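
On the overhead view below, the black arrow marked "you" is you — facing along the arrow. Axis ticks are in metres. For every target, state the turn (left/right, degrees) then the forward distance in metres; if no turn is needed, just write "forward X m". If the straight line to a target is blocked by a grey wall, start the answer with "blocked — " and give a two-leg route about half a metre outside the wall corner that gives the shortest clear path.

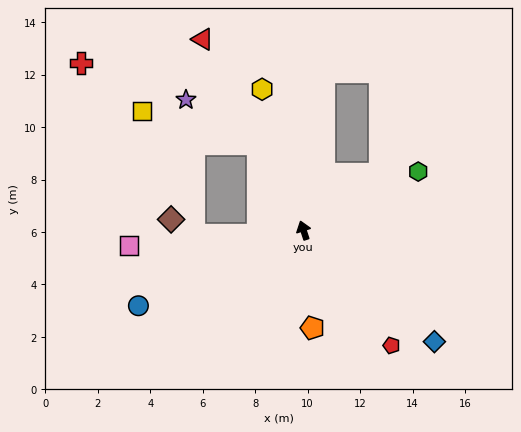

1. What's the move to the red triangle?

turn left 10°, forward 8.2 m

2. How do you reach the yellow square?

blocked — turn left 10°, forward 3.7 m, then turn left 46°, forward 4.6 m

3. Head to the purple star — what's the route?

blocked — turn left 10°, forward 3.7 m, then turn left 30°, forward 3.2 m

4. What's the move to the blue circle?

turn left 96°, forward 6.9 m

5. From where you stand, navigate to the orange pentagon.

turn left 167°, forward 3.7 m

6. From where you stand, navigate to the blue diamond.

turn right 149°, forward 6.6 m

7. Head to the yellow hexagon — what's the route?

forward 5.6 m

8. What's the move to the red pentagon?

turn right 161°, forward 5.5 m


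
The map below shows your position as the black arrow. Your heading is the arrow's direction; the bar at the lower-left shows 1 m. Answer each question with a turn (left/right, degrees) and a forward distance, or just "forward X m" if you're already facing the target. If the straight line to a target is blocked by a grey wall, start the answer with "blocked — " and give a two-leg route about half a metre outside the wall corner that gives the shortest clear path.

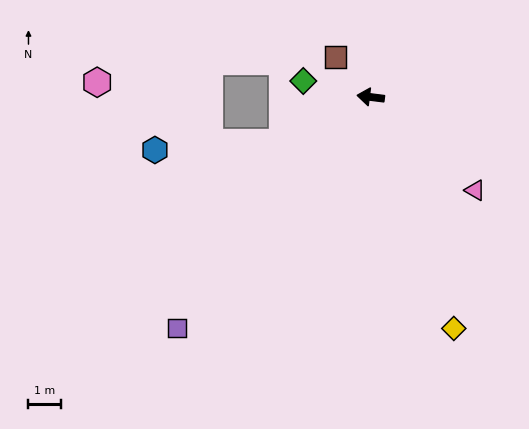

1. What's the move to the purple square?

turn left 57°, forward 9.2 m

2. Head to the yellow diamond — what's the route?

turn left 117°, forward 7.5 m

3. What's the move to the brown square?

turn right 42°, forward 1.6 m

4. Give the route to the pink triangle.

turn left 145°, forward 4.3 m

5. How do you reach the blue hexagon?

blocked — turn left 34°, forward 3.0 m, then turn right 23°, forward 3.9 m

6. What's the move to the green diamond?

turn right 6°, forward 2.1 m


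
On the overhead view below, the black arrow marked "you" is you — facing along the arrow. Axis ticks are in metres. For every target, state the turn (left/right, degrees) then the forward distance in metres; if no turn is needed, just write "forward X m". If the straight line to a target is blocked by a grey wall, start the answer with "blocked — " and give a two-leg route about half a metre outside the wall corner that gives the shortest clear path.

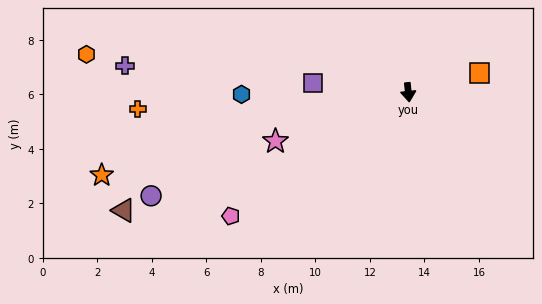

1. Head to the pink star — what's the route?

turn right 76°, forward 5.2 m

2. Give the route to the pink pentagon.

turn right 61°, forward 7.9 m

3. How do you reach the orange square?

turn left 99°, forward 2.7 m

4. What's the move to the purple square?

turn right 101°, forward 3.5 m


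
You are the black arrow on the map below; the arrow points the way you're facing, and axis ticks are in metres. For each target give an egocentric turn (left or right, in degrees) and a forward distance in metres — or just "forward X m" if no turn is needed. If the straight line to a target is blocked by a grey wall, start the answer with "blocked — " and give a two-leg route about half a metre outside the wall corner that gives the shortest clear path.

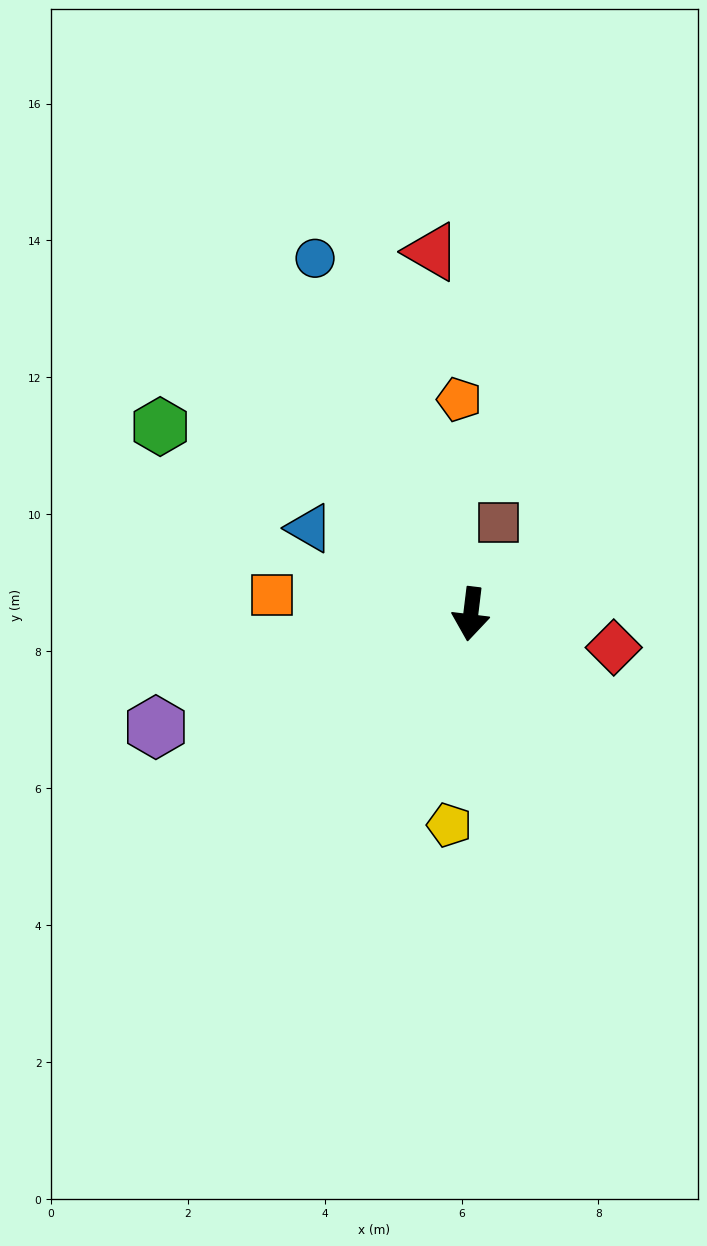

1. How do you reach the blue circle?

turn right 149°, forward 5.7 m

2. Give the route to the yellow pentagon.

forward 3.1 m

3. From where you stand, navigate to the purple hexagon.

turn right 63°, forward 4.9 m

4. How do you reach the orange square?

turn right 89°, forward 2.9 m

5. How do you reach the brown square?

turn left 170°, forward 1.4 m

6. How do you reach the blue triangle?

turn right 111°, forward 2.7 m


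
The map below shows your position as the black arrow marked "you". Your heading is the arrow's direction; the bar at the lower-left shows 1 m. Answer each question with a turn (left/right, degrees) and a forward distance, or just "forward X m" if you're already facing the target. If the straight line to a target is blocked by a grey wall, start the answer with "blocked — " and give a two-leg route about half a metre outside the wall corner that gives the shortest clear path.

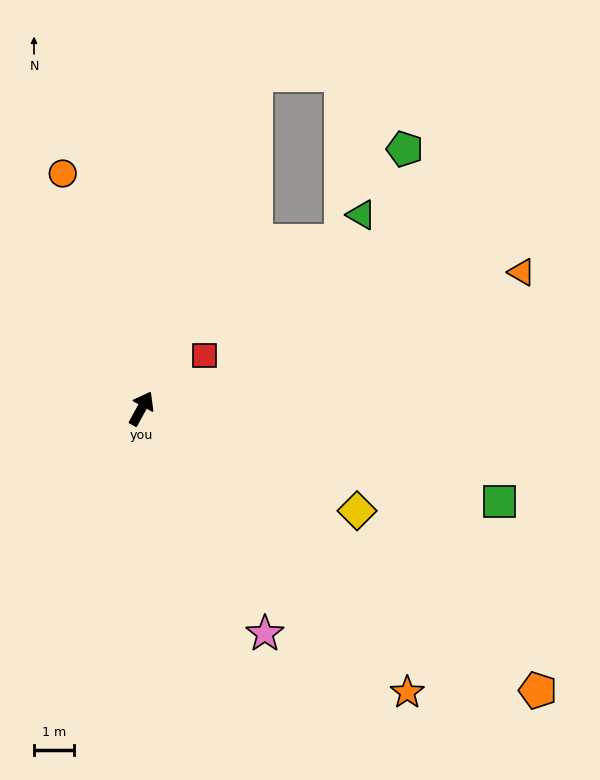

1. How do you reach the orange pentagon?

turn right 97°, forward 12.2 m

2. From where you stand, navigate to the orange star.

turn right 108°, forward 9.7 m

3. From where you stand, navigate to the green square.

turn right 76°, forward 9.3 m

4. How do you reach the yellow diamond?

turn right 87°, forward 6.0 m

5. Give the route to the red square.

turn right 21°, forward 2.1 m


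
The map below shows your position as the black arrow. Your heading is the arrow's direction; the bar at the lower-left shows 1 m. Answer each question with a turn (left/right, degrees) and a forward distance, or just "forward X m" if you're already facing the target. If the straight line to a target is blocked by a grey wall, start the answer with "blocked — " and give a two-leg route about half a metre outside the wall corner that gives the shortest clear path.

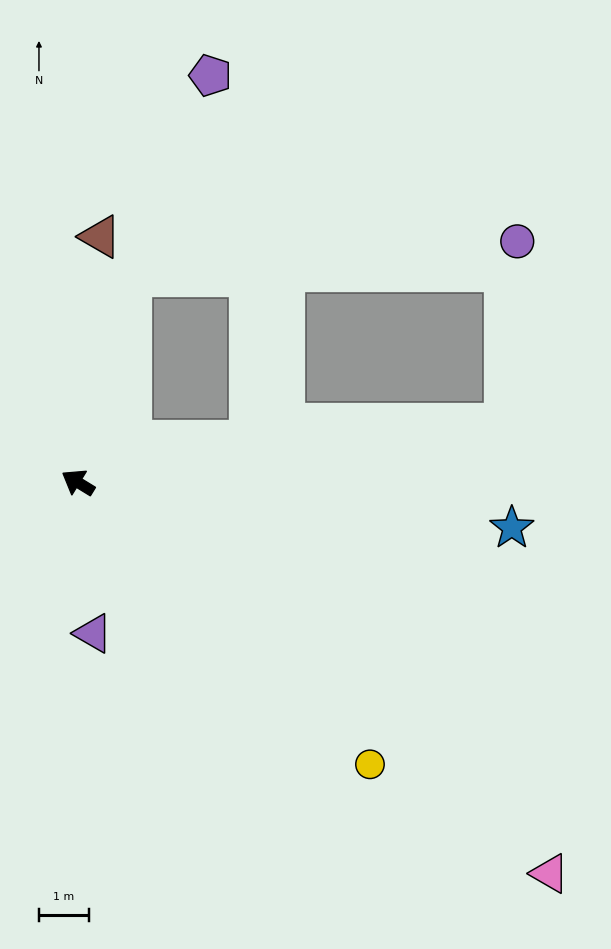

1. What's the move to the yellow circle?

turn left 168°, forward 8.1 m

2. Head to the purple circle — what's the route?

blocked — turn right 73°, forward 4.2 m, then turn right 70°, forward 7.7 m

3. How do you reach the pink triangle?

turn left 172°, forward 12.2 m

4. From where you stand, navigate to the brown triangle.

turn right 64°, forward 4.9 m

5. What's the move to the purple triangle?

turn left 127°, forward 3.0 m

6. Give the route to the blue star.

turn right 154°, forward 8.7 m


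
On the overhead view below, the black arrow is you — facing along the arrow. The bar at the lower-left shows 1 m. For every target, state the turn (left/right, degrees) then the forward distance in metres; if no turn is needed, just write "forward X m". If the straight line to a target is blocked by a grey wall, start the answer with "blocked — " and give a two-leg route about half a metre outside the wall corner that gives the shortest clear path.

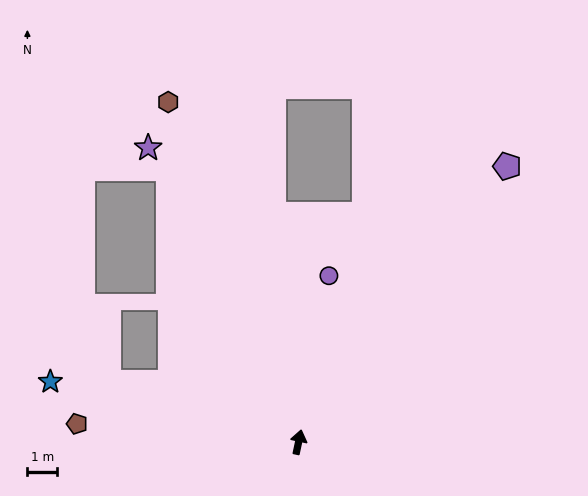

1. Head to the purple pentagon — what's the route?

turn right 25°, forward 11.7 m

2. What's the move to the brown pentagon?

turn left 97°, forward 7.5 m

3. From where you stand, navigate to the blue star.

turn left 88°, forward 8.6 m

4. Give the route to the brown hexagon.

turn left 33°, forward 12.3 m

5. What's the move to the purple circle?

forward 5.7 m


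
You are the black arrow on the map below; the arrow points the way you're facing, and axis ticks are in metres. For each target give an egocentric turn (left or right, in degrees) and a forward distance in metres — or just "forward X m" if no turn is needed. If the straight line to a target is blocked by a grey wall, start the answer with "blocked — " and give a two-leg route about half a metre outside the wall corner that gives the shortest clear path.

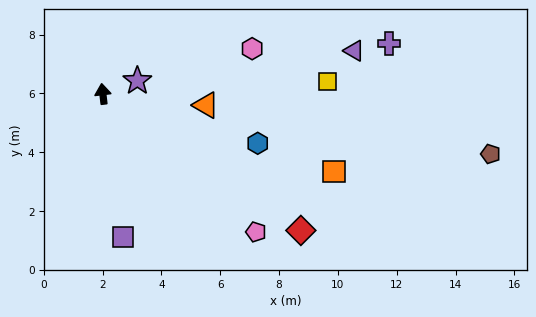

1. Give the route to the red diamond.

turn right 131°, forward 8.2 m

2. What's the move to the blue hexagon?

turn right 114°, forward 5.5 m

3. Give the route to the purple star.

turn right 76°, forward 1.3 m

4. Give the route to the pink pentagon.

turn right 139°, forward 7.0 m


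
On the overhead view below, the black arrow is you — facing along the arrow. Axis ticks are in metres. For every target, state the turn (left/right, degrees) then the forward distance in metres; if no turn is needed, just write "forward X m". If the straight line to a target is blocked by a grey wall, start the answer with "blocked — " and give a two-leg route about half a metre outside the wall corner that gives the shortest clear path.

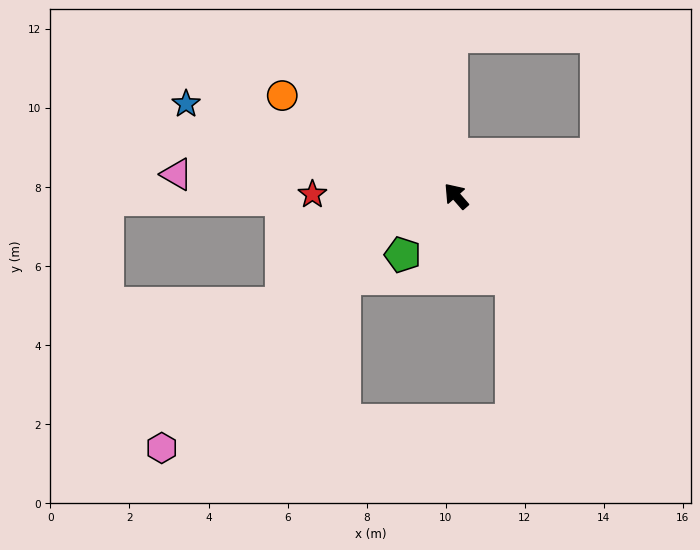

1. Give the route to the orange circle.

turn left 19°, forward 5.1 m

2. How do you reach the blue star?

turn left 30°, forward 7.2 m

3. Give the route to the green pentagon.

turn left 97°, forward 2.0 m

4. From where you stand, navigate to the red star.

turn left 48°, forward 3.6 m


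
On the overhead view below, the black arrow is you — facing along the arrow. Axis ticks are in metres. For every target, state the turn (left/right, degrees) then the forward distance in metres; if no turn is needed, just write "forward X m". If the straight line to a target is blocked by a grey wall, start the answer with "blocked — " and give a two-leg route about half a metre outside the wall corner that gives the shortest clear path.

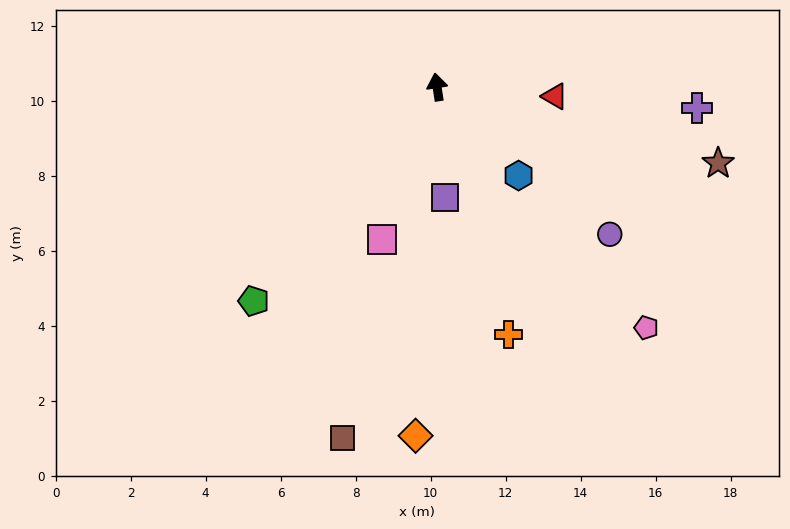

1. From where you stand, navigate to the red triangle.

turn right 103°, forward 3.1 m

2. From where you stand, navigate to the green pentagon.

turn left 131°, forward 7.5 m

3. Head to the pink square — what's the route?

turn left 151°, forward 4.3 m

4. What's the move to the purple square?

turn left 175°, forward 3.0 m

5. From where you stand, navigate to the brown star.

turn right 114°, forward 7.8 m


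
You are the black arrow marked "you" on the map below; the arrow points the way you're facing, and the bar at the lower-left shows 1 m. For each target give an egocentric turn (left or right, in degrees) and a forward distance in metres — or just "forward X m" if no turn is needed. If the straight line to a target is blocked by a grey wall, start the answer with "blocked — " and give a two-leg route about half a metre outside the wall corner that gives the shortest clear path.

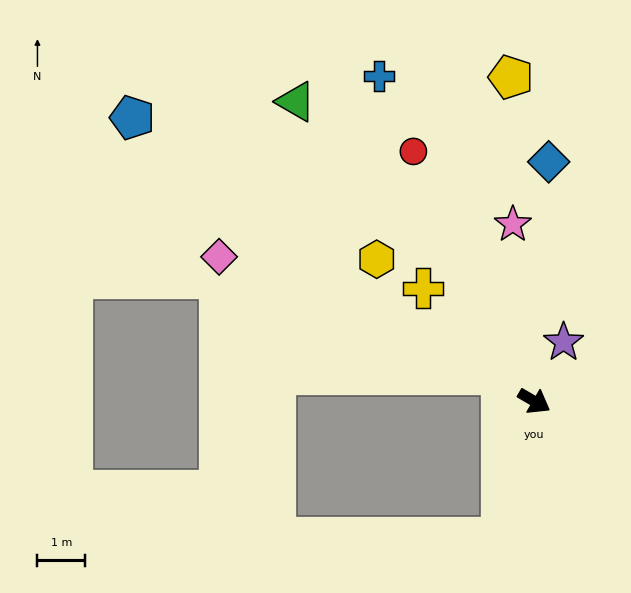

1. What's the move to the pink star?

turn left 127°, forward 3.8 m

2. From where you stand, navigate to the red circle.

turn left 146°, forward 5.8 m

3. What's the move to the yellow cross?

turn left 165°, forward 3.3 m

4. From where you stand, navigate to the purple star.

turn left 94°, forward 1.4 m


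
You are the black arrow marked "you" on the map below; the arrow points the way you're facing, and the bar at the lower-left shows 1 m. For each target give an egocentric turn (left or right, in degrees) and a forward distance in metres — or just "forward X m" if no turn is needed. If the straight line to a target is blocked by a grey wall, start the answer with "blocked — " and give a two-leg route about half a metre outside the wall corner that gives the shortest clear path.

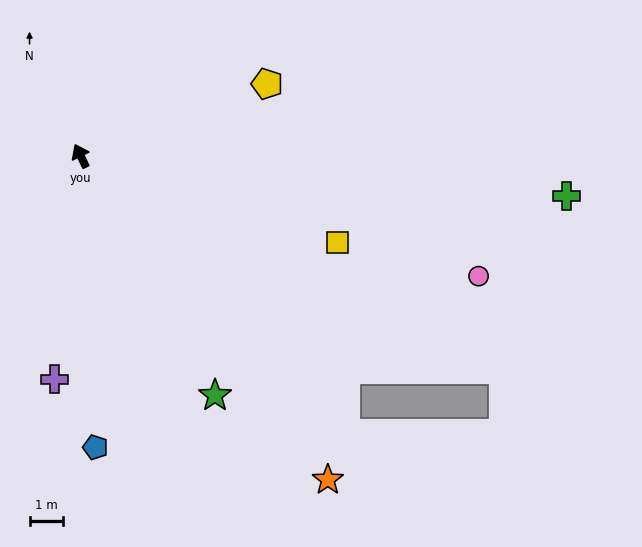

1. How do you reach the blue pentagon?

turn left 157°, forward 8.7 m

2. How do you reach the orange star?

turn right 169°, forward 12.1 m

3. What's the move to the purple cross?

turn left 147°, forward 6.7 m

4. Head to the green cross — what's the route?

turn right 121°, forward 14.5 m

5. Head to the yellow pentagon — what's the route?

turn right 95°, forward 6.0 m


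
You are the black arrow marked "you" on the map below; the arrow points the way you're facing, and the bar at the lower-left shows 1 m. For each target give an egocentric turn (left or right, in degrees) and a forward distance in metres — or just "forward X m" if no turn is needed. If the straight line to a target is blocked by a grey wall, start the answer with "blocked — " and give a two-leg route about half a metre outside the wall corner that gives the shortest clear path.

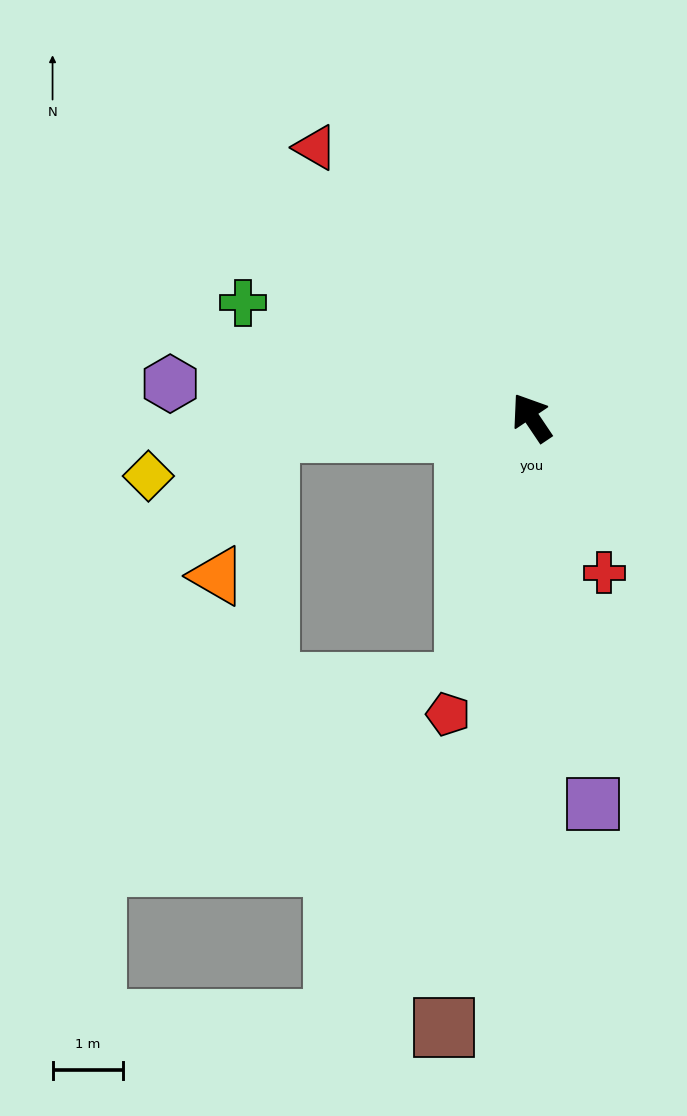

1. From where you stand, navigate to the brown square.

turn left 138°, forward 8.8 m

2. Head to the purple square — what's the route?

turn left 155°, forward 5.6 m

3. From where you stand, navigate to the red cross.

turn left 171°, forward 2.4 m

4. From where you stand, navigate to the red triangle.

turn left 5°, forward 4.9 m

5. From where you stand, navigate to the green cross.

turn left 34°, forward 4.4 m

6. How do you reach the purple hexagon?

turn left 51°, forward 5.2 m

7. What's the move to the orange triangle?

blocked — turn left 59°, forward 3.7 m, then turn left 67°, forward 2.2 m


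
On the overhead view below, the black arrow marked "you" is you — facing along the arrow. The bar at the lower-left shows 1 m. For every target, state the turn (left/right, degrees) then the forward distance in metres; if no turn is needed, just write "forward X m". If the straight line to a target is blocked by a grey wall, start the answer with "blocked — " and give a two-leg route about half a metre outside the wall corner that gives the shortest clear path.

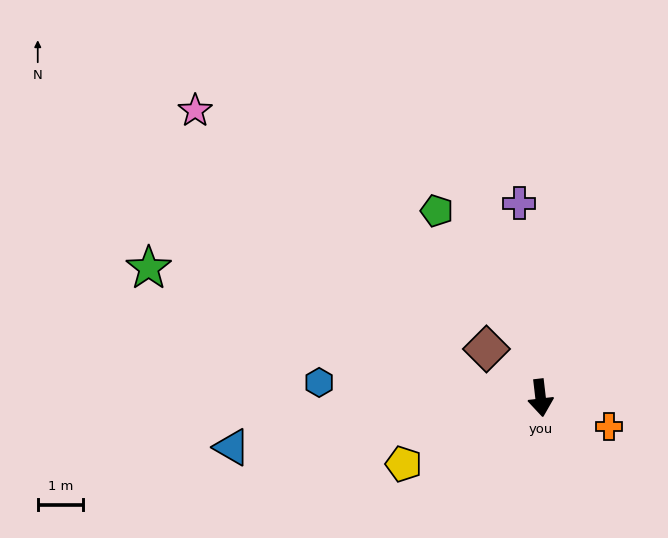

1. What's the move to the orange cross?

turn left 61°, forward 1.6 m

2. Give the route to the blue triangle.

turn right 88°, forward 6.9 m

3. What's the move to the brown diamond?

turn right 139°, forward 1.6 m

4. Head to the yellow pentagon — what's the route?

turn right 71°, forward 3.3 m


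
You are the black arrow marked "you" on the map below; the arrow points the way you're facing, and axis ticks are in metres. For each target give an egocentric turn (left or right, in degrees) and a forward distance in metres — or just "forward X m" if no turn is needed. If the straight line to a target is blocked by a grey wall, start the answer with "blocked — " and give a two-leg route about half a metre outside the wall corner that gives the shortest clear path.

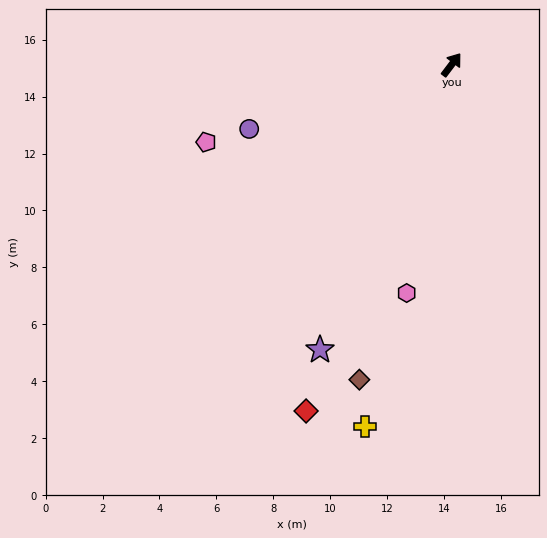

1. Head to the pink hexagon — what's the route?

turn right 154°, forward 8.2 m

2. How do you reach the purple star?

turn right 168°, forward 11.0 m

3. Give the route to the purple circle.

turn left 145°, forward 7.5 m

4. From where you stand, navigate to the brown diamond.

turn right 159°, forward 11.5 m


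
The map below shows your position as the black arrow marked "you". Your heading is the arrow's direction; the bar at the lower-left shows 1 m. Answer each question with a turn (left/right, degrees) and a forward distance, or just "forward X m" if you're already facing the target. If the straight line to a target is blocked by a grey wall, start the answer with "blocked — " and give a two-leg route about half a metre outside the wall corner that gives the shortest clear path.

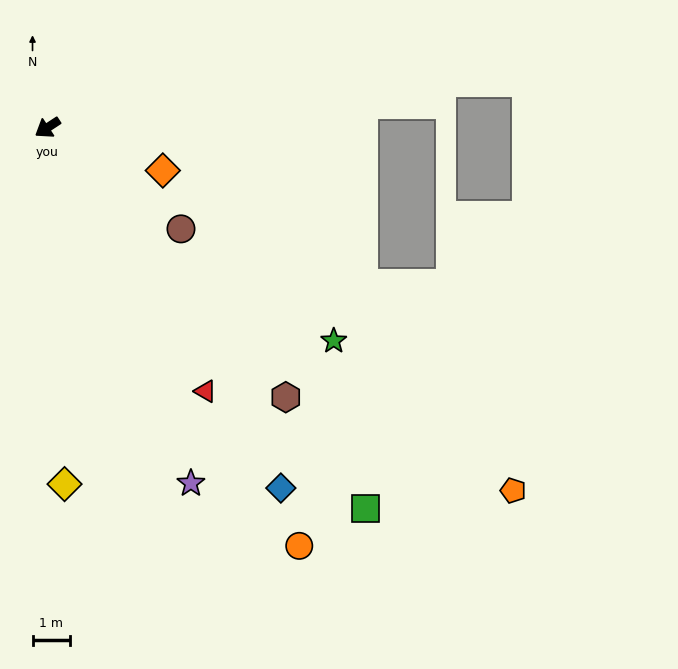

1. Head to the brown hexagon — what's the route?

turn left 98°, forward 9.6 m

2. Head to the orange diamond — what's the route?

turn left 126°, forward 3.3 m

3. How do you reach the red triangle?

turn left 88°, forward 8.2 m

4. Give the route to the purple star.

turn left 79°, forward 10.2 m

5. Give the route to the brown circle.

turn left 110°, forward 4.5 m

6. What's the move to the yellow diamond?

turn left 60°, forward 9.5 m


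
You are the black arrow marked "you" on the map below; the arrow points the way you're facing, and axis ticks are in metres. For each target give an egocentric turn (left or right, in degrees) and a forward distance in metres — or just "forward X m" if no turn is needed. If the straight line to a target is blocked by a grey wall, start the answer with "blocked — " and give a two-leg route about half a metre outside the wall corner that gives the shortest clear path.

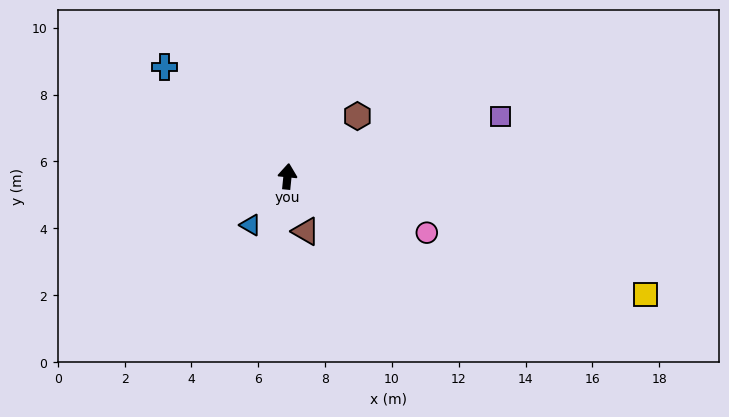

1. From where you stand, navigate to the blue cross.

turn left 54°, forward 4.9 m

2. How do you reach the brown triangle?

turn right 156°, forward 1.7 m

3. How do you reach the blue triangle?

turn left 149°, forward 1.8 m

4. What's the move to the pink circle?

turn right 106°, forward 4.5 m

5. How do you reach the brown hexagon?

turn right 43°, forward 2.8 m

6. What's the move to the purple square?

turn right 69°, forward 6.6 m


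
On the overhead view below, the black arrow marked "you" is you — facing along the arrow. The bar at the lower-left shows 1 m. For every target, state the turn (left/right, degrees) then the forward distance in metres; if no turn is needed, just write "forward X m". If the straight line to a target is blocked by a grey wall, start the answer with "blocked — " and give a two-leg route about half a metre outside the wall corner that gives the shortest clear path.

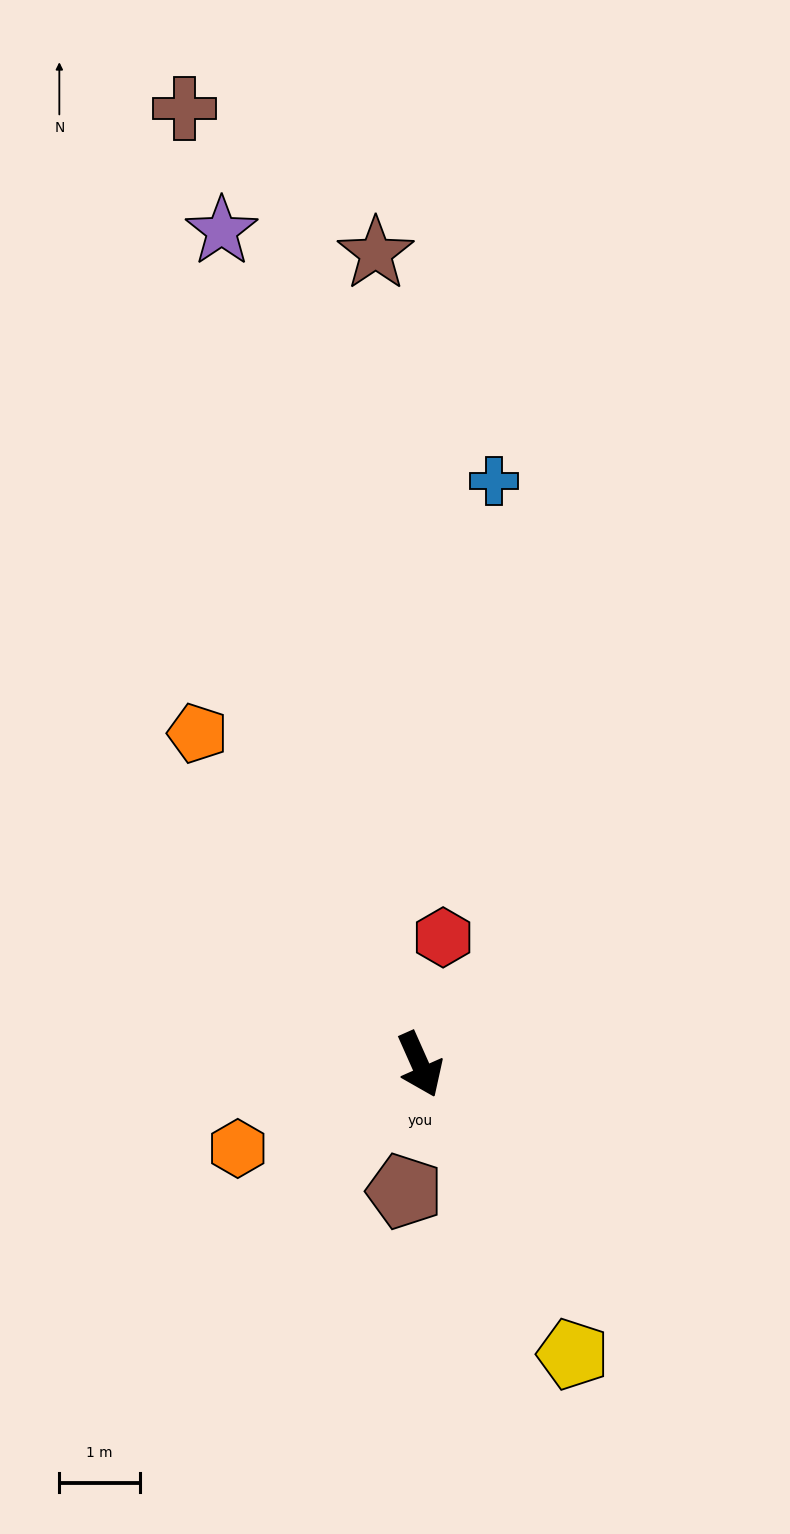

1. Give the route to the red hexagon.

turn left 146°, forward 1.6 m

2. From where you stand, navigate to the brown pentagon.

turn right 31°, forward 1.6 m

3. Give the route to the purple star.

turn left 169°, forward 10.6 m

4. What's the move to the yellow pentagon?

turn left 4°, forward 4.1 m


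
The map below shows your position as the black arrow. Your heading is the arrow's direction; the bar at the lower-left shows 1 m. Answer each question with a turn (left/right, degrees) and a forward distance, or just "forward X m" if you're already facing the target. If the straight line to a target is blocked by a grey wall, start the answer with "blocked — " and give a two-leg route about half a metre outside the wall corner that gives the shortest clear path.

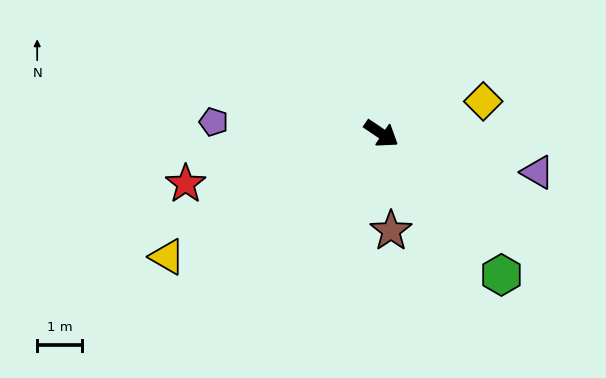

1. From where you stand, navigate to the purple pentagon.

turn right 150°, forward 3.8 m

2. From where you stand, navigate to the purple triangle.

turn left 20°, forward 3.6 m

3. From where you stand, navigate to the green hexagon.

turn right 16°, forward 4.2 m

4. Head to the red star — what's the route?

turn right 132°, forward 4.6 m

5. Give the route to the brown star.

turn right 50°, forward 2.2 m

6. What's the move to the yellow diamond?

turn left 51°, forward 2.4 m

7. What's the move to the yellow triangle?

turn right 116°, forward 5.6 m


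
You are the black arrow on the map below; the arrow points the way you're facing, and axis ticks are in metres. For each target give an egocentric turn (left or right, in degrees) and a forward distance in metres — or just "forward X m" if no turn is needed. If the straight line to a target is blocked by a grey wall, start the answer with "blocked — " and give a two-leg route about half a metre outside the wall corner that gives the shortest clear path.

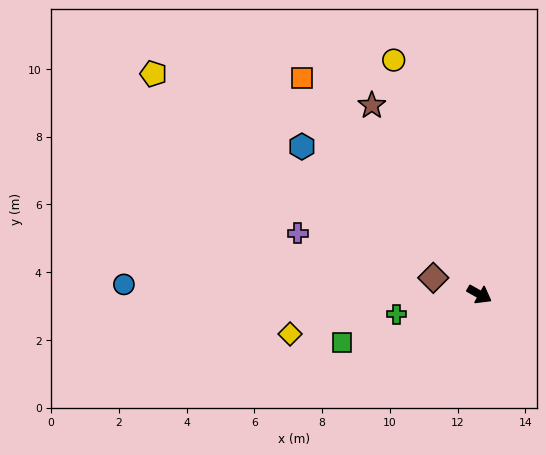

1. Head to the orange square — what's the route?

turn left 159°, forward 8.3 m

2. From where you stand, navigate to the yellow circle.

turn left 139°, forward 7.4 m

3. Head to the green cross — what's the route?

turn right 137°, forward 2.5 m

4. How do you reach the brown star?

turn left 149°, forward 6.4 m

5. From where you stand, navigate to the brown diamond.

turn right 170°, forward 1.4 m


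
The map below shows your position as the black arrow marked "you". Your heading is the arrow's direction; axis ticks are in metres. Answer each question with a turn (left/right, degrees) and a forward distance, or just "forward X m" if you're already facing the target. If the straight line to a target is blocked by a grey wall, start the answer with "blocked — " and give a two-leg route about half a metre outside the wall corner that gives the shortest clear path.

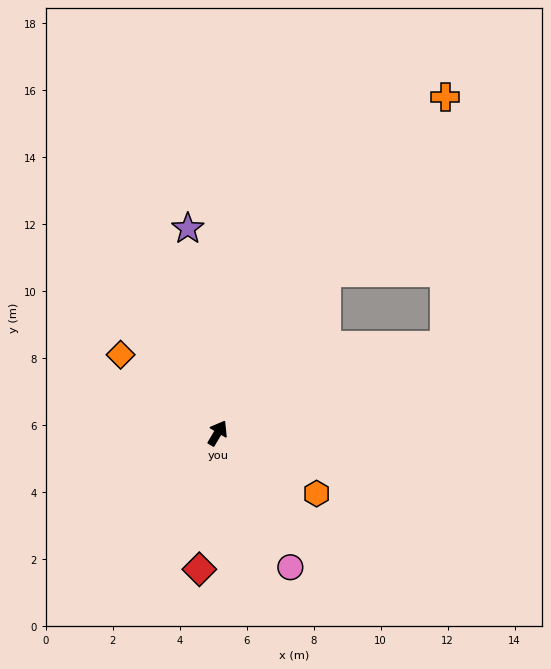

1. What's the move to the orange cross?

turn right 3°, forward 12.1 m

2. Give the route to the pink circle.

turn right 121°, forward 4.6 m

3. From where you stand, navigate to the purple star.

turn left 39°, forward 6.2 m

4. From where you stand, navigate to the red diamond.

turn right 157°, forward 4.1 m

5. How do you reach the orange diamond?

turn left 82°, forward 3.7 m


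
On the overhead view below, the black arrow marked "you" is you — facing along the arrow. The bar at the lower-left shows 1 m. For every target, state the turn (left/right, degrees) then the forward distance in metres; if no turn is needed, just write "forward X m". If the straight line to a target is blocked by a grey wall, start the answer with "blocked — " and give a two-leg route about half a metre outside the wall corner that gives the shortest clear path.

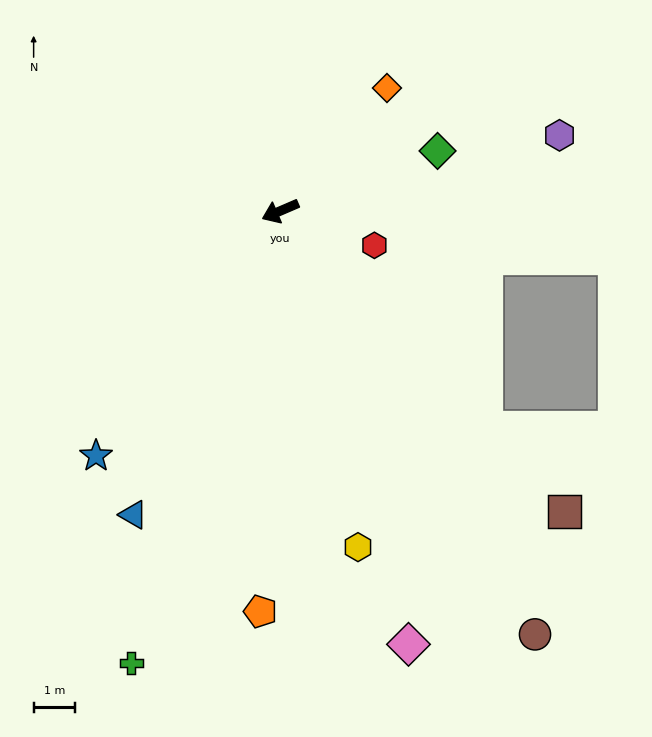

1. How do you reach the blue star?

turn left 30°, forward 7.4 m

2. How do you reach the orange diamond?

turn right 154°, forward 4.0 m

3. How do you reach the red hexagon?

turn left 137°, forward 2.4 m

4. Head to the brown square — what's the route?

turn left 110°, forward 10.0 m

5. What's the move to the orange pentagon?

turn left 64°, forward 9.7 m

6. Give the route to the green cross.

turn left 48°, forward 11.6 m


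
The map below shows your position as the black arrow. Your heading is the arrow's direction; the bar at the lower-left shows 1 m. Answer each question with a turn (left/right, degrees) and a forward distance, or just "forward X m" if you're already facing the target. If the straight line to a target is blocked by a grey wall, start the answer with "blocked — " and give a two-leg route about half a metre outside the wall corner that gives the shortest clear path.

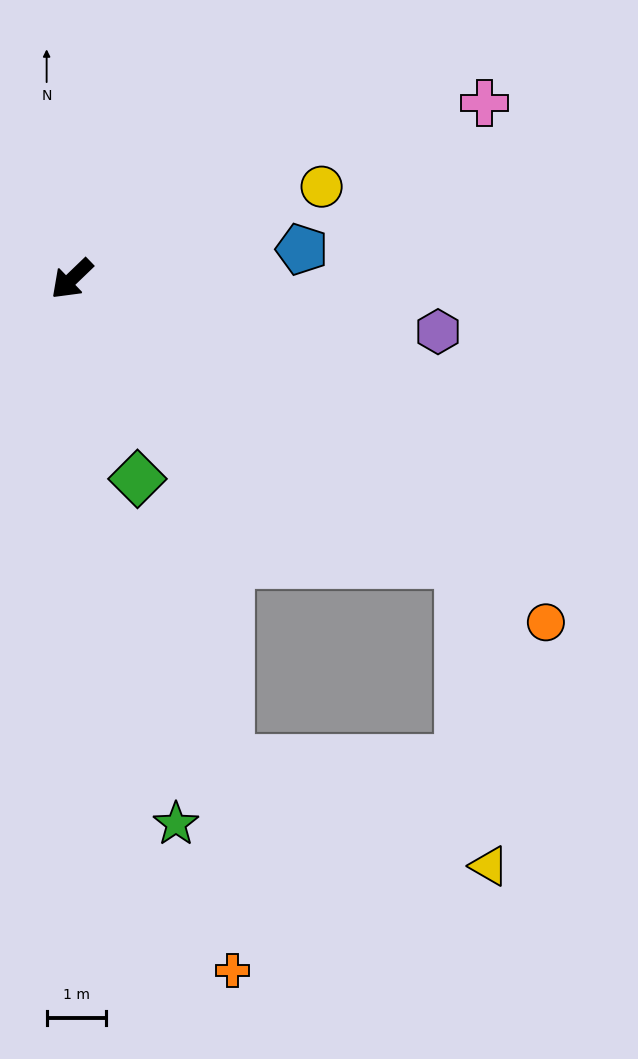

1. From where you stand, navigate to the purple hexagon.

turn left 128°, forward 6.3 m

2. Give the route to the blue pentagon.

turn left 143°, forward 3.9 m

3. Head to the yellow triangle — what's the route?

blocked — turn left 100°, forward 8.1 m, then turn right 48°, forward 5.1 m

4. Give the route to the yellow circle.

turn left 156°, forward 4.5 m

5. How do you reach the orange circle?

turn left 100°, forward 9.9 m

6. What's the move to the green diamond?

turn left 64°, forward 3.6 m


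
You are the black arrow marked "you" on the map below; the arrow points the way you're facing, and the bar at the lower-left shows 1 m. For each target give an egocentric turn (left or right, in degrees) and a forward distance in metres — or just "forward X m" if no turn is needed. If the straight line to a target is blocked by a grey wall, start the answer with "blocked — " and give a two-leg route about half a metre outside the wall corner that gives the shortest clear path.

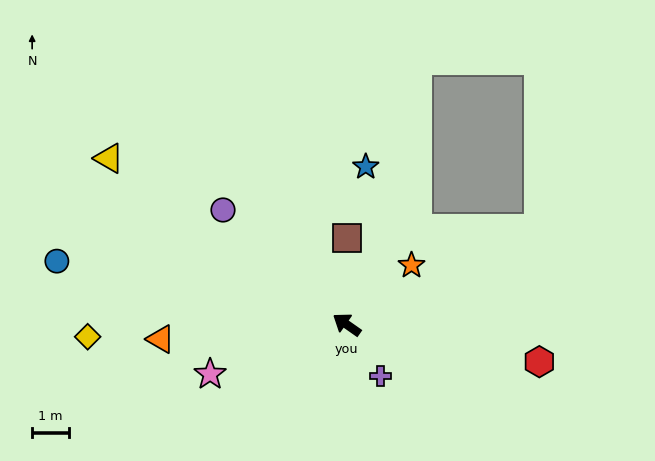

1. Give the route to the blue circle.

turn left 23°, forward 8.1 m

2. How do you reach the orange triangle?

turn left 40°, forward 5.1 m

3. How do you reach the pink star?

turn left 55°, forward 4.0 m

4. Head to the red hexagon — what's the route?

turn right 156°, forward 5.4 m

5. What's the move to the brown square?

turn right 55°, forward 2.4 m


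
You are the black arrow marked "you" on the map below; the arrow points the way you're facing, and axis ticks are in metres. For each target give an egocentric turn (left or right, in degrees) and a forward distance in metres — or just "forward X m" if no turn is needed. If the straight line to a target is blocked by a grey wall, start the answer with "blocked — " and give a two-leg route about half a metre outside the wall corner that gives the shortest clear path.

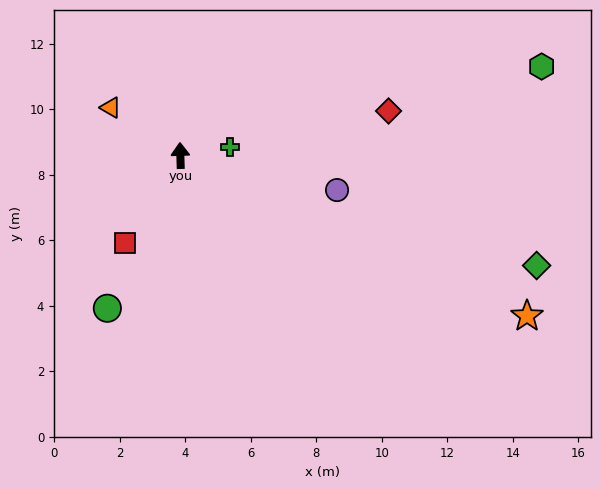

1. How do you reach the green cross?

turn right 82°, forward 1.5 m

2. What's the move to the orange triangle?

turn left 54°, forward 2.6 m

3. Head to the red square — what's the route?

turn left 146°, forward 3.2 m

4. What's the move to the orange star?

turn right 117°, forward 11.7 m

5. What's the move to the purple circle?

turn right 104°, forward 4.9 m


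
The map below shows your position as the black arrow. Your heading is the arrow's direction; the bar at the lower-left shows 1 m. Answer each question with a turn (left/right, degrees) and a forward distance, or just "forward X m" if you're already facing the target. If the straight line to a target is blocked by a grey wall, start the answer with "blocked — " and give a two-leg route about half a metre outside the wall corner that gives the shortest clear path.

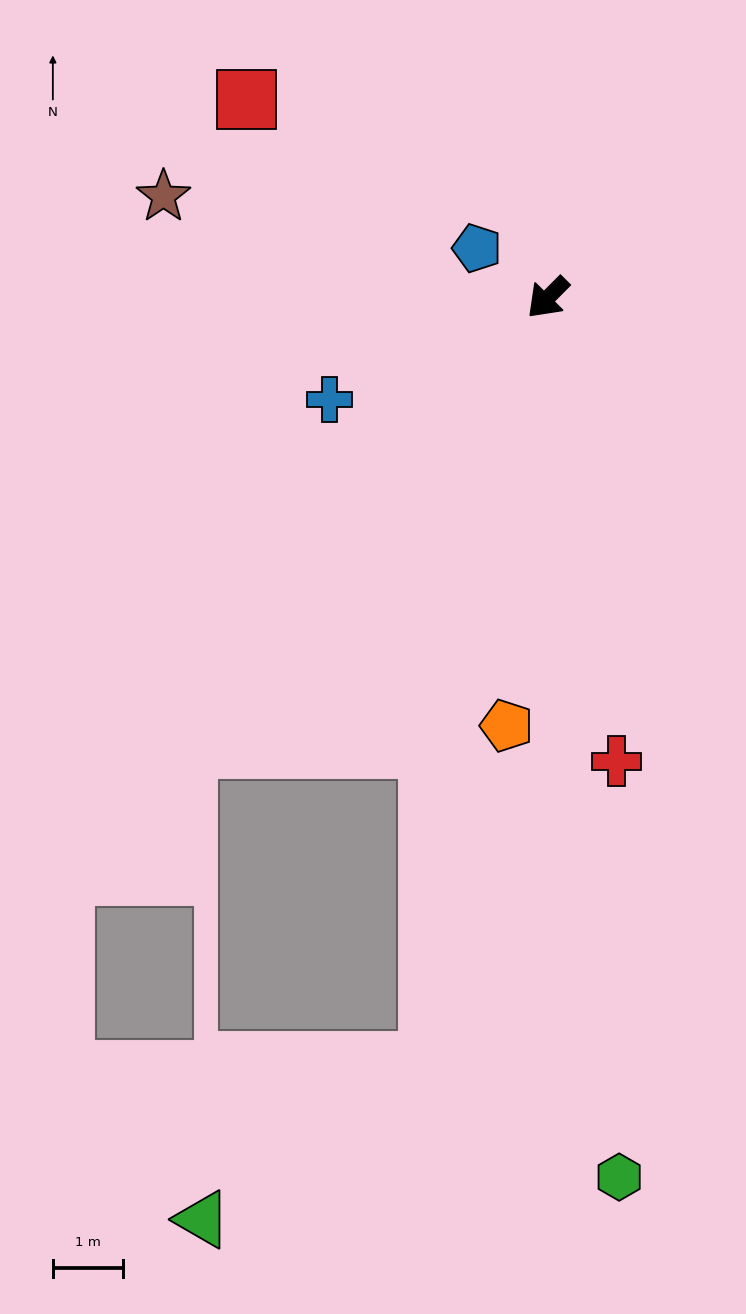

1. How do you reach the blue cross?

turn right 20°, forward 3.4 m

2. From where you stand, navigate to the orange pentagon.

turn left 39°, forward 6.1 m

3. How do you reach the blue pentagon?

turn right 80°, forward 1.2 m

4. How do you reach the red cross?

turn left 53°, forward 6.7 m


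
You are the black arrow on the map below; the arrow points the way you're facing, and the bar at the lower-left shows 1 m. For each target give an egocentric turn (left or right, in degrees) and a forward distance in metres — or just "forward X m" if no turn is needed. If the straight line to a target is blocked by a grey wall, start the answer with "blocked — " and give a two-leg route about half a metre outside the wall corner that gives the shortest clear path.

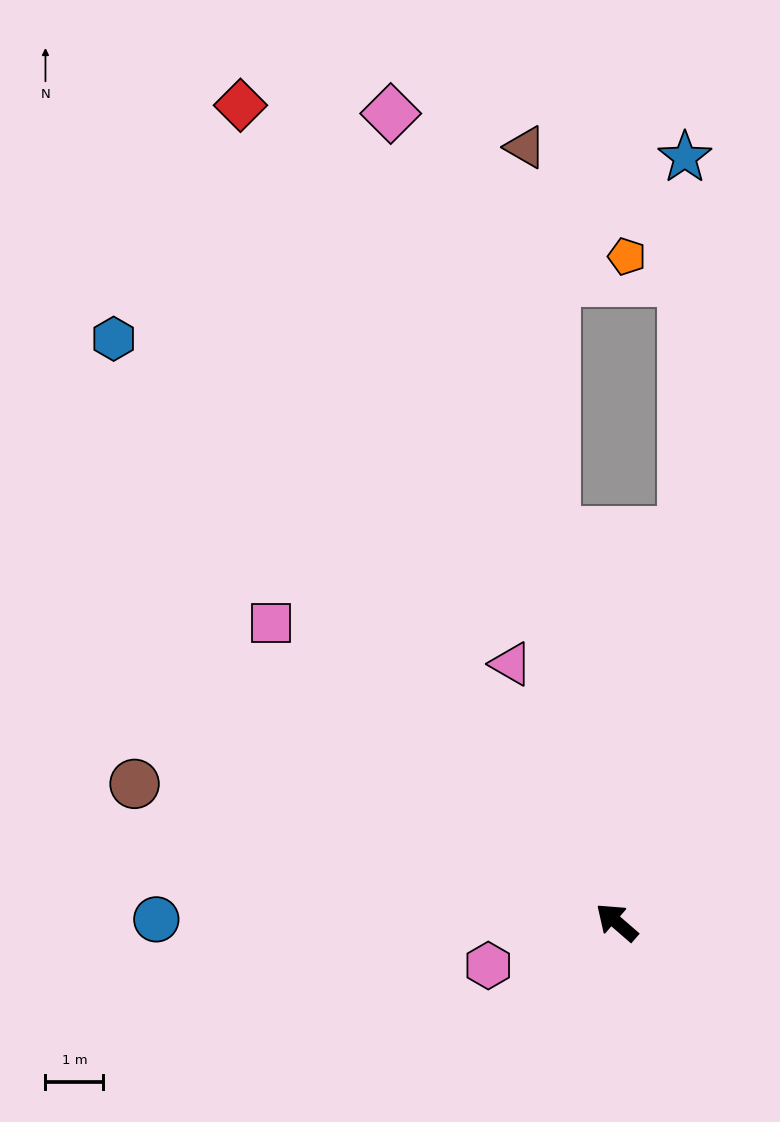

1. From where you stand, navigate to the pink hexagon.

turn left 60°, forward 2.3 m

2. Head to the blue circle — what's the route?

turn left 41°, forward 7.9 m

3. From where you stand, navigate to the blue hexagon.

turn right 8°, forward 13.3 m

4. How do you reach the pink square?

forward 7.9 m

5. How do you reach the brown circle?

turn left 25°, forward 8.6 m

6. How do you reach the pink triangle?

turn right 27°, forward 4.8 m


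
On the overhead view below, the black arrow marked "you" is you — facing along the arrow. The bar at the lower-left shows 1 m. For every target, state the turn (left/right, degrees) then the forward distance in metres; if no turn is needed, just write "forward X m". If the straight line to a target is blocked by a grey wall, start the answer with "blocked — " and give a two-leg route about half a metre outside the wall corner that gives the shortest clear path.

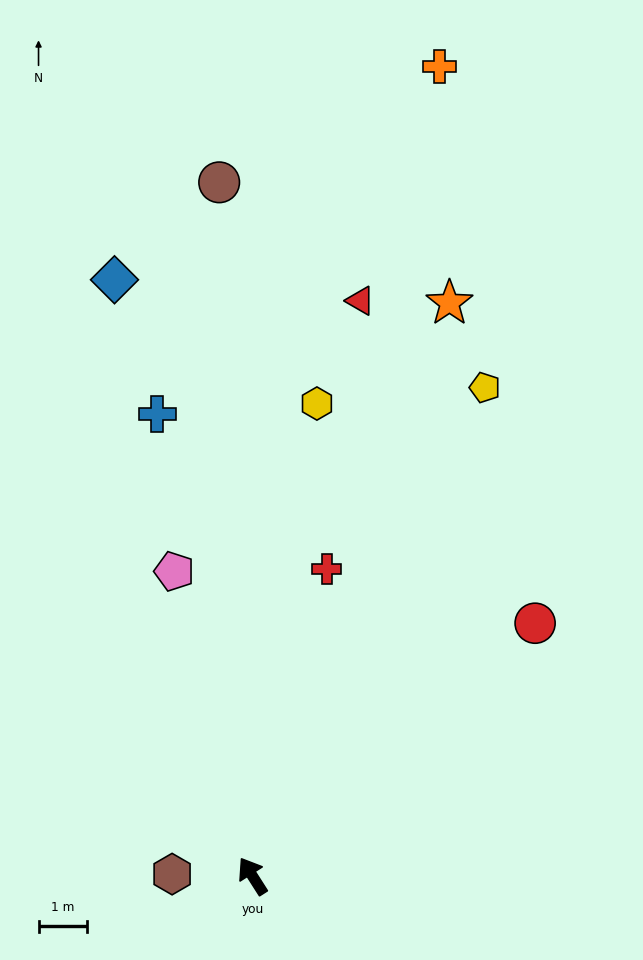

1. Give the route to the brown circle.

turn right 30°, forward 14.5 m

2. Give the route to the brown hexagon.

turn left 56°, forward 1.7 m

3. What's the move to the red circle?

turn right 81°, forward 7.9 m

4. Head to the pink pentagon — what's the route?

turn right 18°, forward 6.6 m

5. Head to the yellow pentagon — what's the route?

turn right 58°, forward 11.3 m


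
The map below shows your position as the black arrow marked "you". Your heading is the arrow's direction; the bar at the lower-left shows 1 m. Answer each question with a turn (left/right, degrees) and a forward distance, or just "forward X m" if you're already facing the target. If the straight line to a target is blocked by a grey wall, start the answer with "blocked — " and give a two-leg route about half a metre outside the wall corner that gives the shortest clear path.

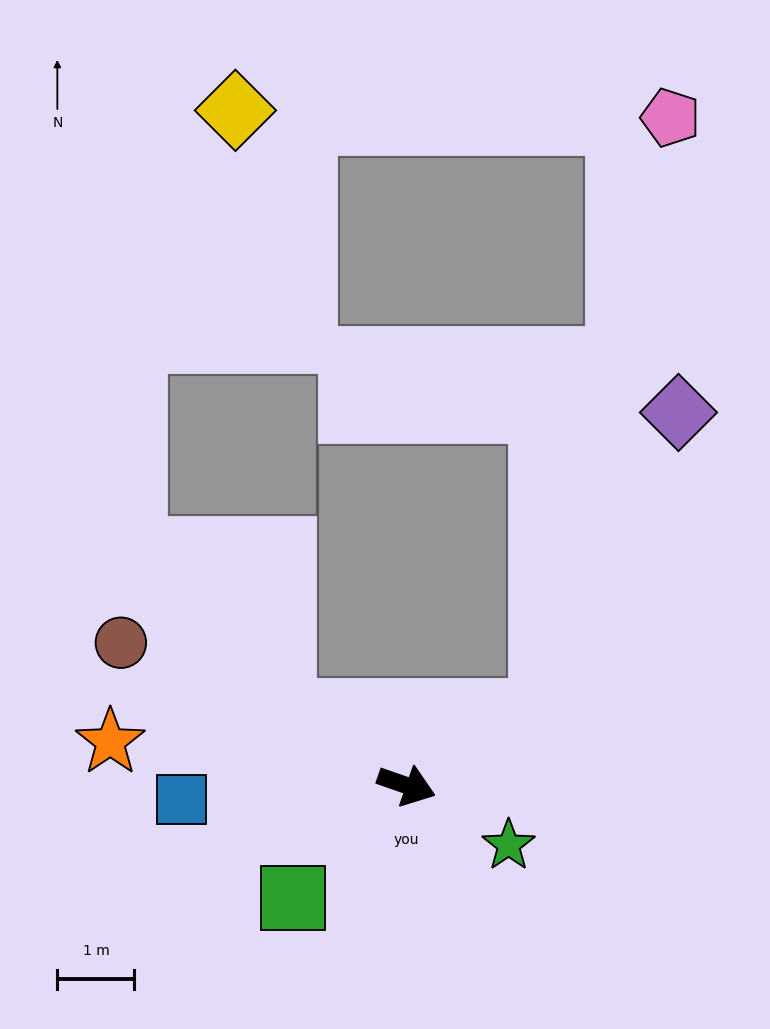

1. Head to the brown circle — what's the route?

turn left 173°, forward 4.1 m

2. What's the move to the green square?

turn right 116°, forward 2.1 m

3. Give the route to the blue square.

turn right 157°, forward 2.9 m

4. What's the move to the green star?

turn right 11°, forward 1.5 m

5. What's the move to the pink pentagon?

blocked — turn left 48°, forward 2.0 m, then turn left 49°, forward 7.9 m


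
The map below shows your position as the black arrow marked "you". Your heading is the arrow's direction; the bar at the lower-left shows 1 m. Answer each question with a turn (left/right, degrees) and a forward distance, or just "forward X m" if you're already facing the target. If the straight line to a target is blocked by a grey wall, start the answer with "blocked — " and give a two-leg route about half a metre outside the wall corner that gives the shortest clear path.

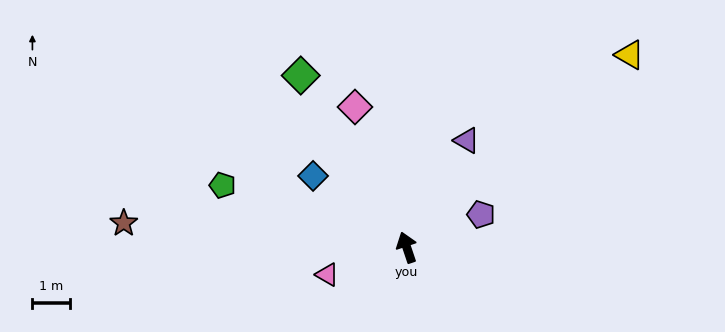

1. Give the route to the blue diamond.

turn left 34°, forward 3.2 m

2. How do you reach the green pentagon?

turn left 53°, forward 5.2 m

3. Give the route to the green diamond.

turn left 13°, forward 5.4 m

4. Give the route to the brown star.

turn left 67°, forward 7.6 m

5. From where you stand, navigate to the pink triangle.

turn left 90°, forward 2.3 m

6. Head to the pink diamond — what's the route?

forward 4.0 m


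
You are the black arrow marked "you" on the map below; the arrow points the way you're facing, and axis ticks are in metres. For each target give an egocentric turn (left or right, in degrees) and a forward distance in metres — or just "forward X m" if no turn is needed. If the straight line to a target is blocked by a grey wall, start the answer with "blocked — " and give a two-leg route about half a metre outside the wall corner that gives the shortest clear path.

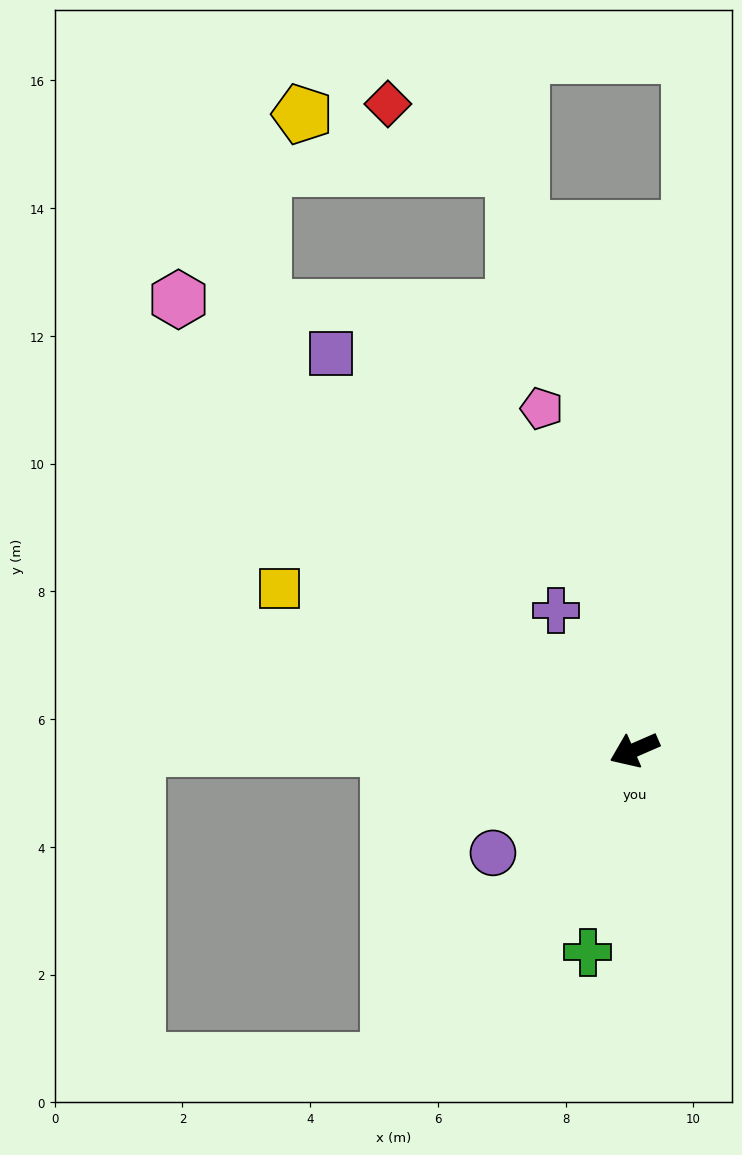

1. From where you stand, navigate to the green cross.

turn left 53°, forward 3.2 m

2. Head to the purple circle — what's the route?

turn left 12°, forward 2.7 m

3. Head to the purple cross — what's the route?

turn right 84°, forward 2.5 m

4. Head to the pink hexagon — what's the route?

turn right 68°, forward 10.0 m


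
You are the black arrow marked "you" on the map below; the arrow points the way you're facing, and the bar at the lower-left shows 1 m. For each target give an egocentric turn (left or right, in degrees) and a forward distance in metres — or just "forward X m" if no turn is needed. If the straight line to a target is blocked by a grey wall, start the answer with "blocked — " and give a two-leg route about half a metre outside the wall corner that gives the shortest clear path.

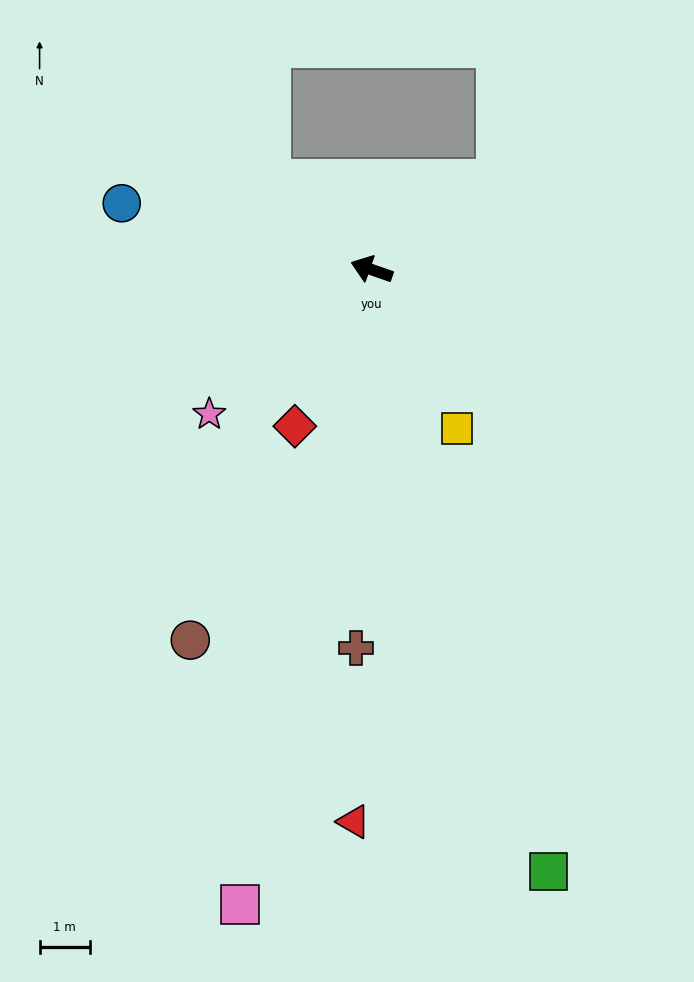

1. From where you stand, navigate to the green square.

turn left 126°, forward 12.5 m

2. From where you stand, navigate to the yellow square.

turn left 138°, forward 3.6 m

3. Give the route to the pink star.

turn left 61°, forward 4.3 m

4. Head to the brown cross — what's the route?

turn left 107°, forward 7.5 m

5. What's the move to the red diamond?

turn left 83°, forward 3.5 m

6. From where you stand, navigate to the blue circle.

turn left 4°, forward 5.1 m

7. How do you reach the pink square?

turn left 98°, forward 12.9 m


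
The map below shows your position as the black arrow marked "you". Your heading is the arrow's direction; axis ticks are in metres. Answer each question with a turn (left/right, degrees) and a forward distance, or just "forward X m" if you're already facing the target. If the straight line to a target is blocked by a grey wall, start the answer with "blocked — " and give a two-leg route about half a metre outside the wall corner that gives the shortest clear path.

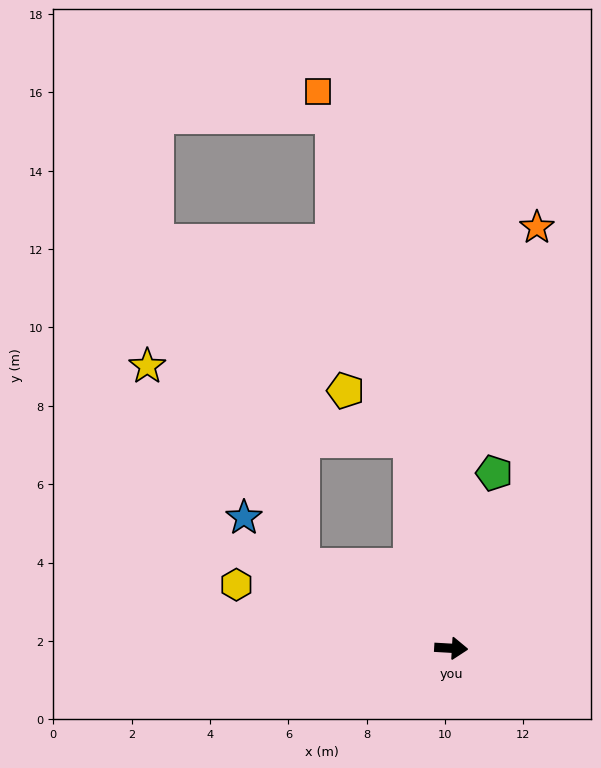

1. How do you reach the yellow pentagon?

blocked — turn left 105°, forward 5.4 m, then turn left 40°, forward 2.1 m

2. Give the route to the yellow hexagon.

turn left 167°, forward 5.7 m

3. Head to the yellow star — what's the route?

blocked — turn left 105°, forward 5.4 m, then turn left 62°, forward 7.0 m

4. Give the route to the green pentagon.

turn left 79°, forward 4.6 m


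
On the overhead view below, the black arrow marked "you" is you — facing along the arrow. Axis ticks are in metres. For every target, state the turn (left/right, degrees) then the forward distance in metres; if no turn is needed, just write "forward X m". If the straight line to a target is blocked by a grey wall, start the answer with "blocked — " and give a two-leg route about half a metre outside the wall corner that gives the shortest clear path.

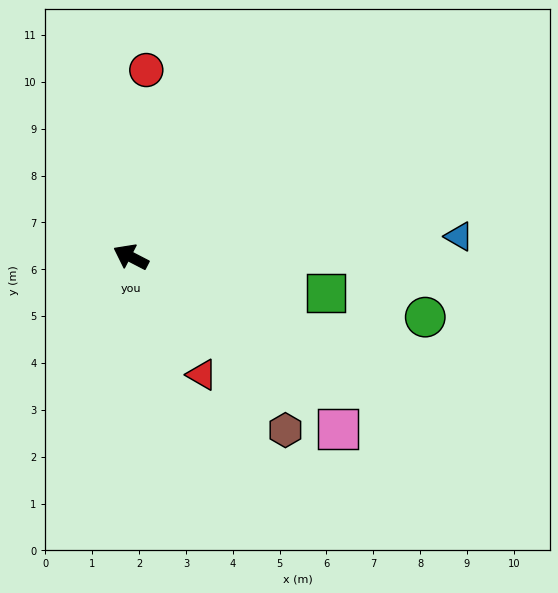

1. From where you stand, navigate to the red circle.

turn right 67°, forward 4.0 m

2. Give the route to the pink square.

turn left 168°, forward 5.7 m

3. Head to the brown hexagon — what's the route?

turn left 159°, forward 5.0 m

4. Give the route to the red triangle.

turn left 148°, forward 2.9 m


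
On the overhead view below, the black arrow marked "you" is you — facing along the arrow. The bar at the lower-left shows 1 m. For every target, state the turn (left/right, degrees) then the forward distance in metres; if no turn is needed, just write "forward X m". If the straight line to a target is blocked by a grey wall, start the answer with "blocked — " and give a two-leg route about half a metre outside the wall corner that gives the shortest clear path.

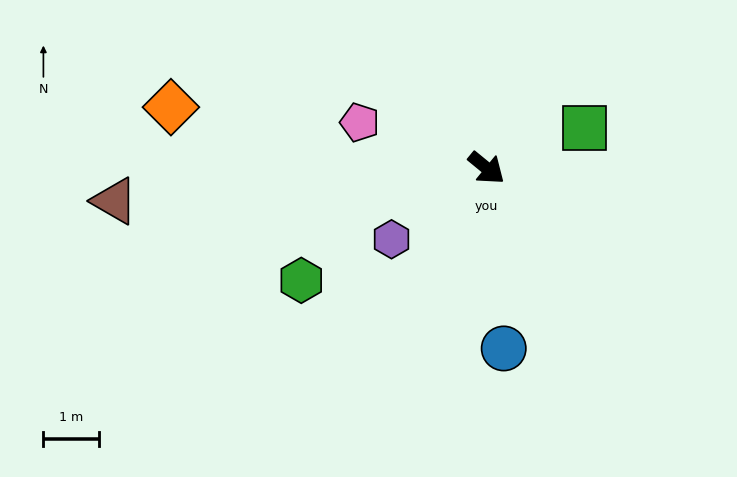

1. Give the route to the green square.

turn left 62°, forward 1.9 m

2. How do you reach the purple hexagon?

turn right 104°, forward 2.1 m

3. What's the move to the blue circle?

turn right 45°, forward 3.3 m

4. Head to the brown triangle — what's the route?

turn right 136°, forward 6.7 m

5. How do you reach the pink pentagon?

turn right 160°, forward 2.4 m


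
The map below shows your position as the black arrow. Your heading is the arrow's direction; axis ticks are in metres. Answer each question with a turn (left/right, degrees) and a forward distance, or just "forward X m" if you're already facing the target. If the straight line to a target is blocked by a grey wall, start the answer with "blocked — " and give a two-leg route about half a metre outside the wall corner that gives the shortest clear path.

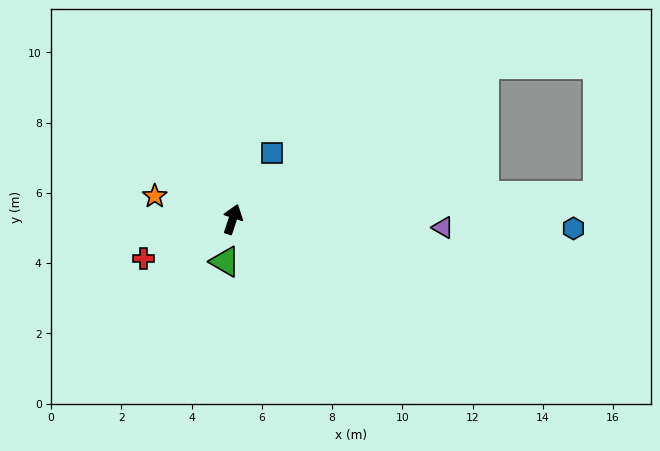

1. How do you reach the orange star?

turn left 92°, forward 2.3 m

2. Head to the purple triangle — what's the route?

turn right 74°, forward 6.0 m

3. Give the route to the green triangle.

turn right 172°, forward 1.2 m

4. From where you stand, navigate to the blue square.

turn right 12°, forward 2.2 m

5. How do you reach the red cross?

turn left 132°, forward 2.8 m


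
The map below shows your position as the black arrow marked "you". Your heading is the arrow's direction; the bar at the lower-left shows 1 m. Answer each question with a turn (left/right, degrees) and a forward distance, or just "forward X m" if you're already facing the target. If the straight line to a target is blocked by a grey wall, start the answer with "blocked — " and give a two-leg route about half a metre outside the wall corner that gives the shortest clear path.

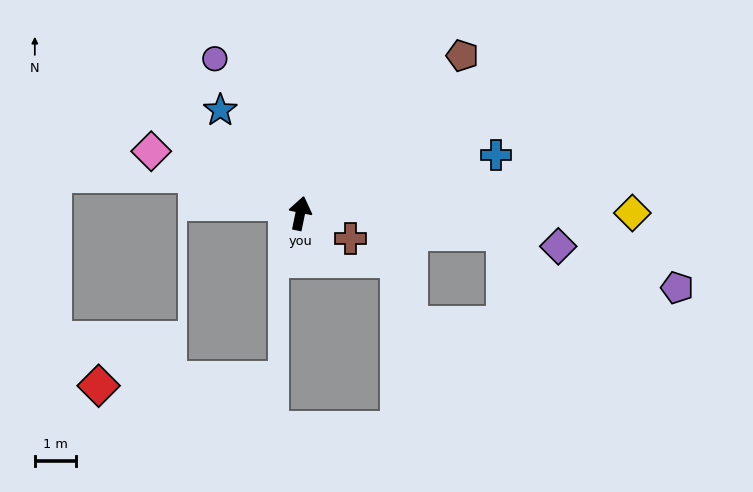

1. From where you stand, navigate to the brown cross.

turn right 105°, forward 1.4 m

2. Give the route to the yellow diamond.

turn right 78°, forward 8.1 m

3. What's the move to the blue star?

turn left 49°, forward 3.2 m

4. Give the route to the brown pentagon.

turn right 34°, forward 5.5 m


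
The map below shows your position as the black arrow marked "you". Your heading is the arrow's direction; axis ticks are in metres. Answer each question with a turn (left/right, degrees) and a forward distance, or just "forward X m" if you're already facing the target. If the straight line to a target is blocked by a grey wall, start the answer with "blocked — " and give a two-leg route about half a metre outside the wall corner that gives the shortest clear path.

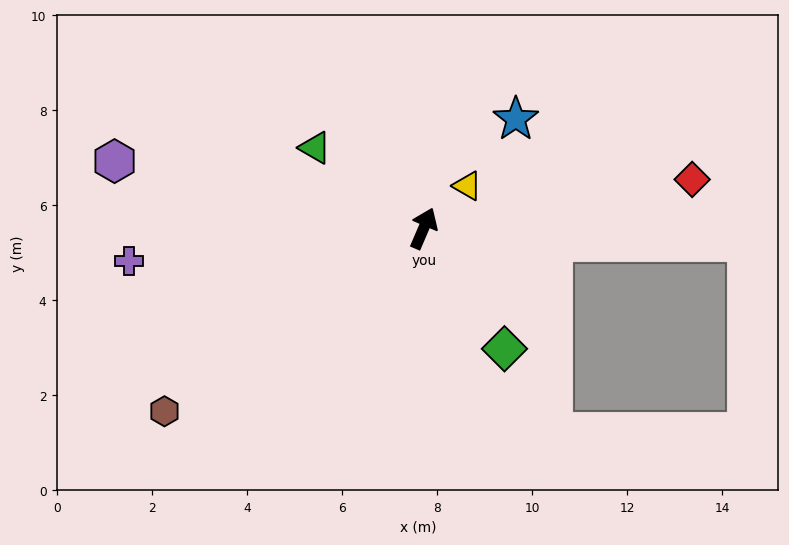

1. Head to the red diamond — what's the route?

turn right 56°, forward 5.7 m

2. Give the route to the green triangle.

turn left 77°, forward 2.8 m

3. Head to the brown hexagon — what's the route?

turn left 148°, forward 6.7 m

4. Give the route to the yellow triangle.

turn right 23°, forward 1.3 m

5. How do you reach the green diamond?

turn right 123°, forward 3.1 m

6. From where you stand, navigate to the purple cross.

turn left 120°, forward 6.2 m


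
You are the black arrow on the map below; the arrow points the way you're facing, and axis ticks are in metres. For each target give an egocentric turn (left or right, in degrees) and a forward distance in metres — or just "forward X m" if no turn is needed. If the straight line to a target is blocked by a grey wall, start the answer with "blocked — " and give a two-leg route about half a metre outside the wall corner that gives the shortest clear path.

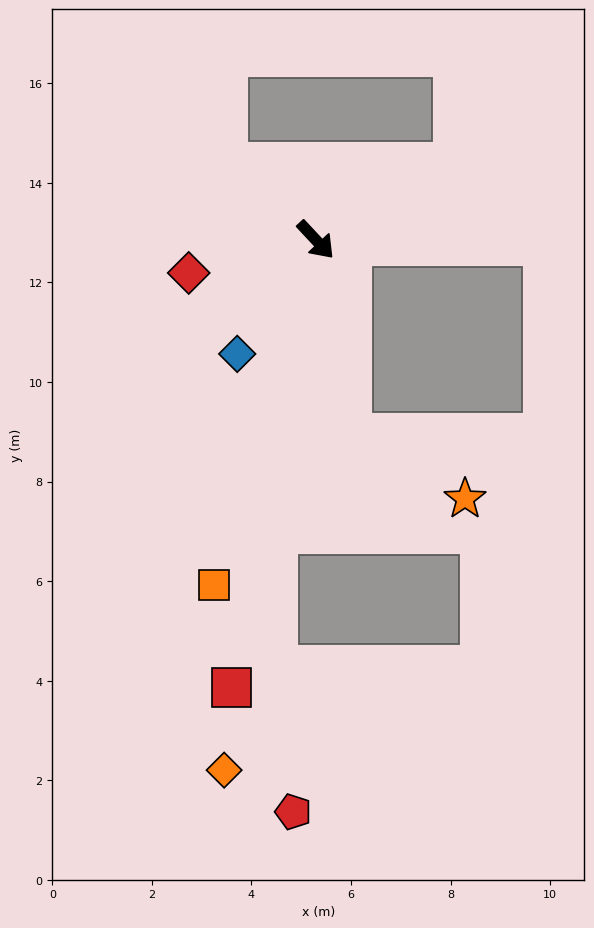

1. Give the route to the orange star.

blocked — turn right 33°, forward 4.0 m, then turn left 51°, forward 2.6 m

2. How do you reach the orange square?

turn right 59°, forward 7.2 m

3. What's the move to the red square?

turn right 54°, forward 9.1 m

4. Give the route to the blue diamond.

turn right 78°, forward 2.8 m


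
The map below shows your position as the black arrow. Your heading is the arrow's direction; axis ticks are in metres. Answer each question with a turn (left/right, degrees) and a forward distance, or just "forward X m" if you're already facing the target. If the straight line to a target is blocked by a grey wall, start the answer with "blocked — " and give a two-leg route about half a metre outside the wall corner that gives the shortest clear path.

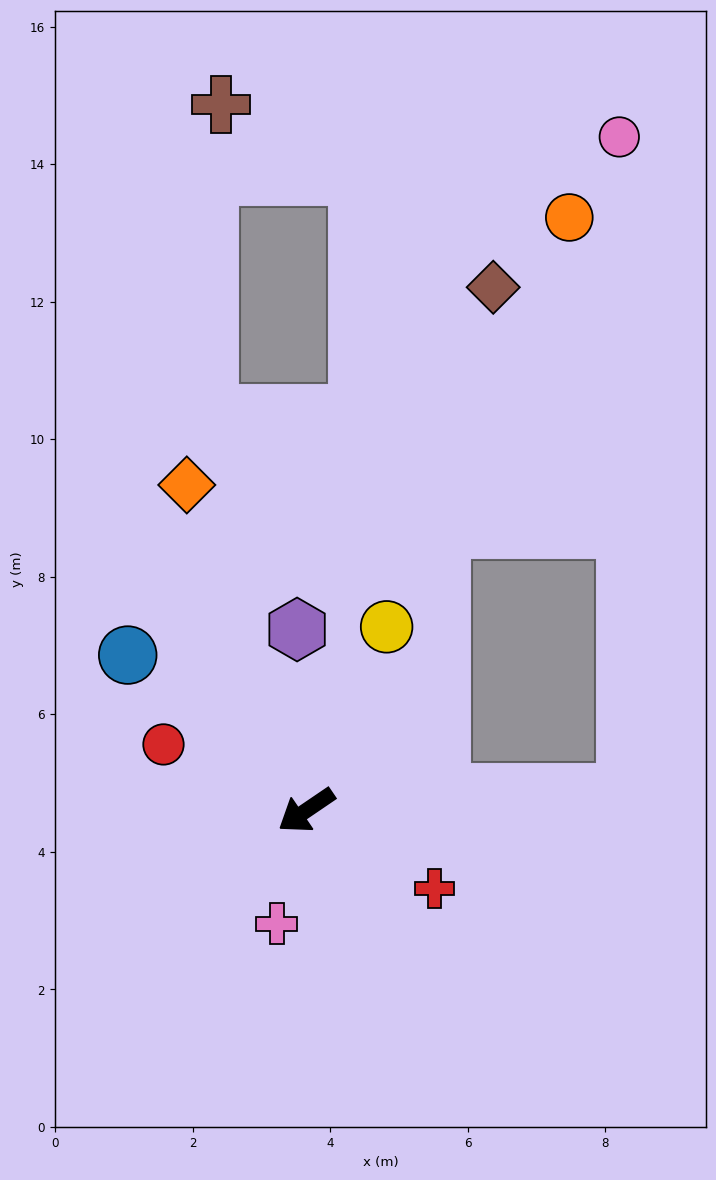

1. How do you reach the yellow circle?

turn right 148°, forward 2.9 m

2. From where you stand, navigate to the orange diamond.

turn right 104°, forward 5.0 m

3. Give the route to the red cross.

turn left 114°, forward 2.2 m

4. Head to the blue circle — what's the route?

turn right 75°, forward 3.4 m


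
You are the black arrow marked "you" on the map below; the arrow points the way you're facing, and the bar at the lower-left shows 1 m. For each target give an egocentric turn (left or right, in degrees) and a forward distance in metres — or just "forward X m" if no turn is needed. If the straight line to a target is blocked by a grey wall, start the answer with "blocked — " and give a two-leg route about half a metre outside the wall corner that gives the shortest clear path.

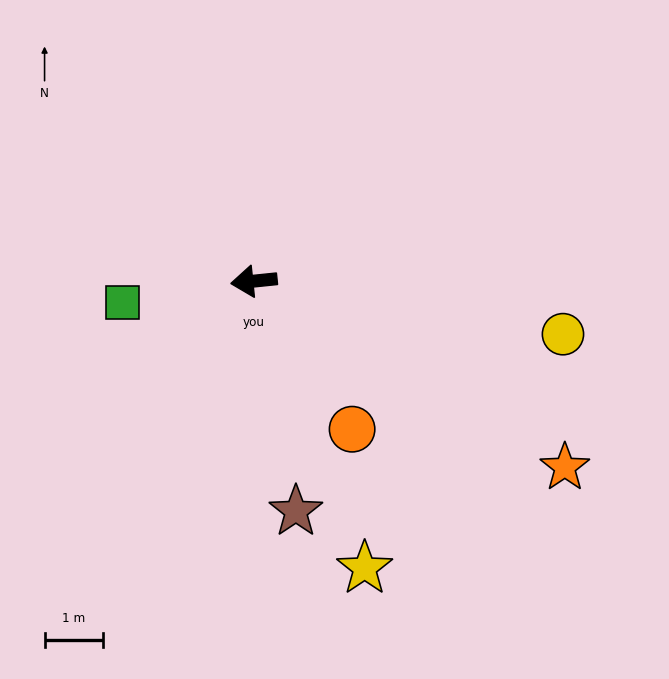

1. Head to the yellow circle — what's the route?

turn left 164°, forward 5.4 m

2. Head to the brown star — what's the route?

turn left 94°, forward 4.0 m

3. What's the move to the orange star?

turn left 143°, forward 6.2 m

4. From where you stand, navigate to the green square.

turn left 3°, forward 2.3 m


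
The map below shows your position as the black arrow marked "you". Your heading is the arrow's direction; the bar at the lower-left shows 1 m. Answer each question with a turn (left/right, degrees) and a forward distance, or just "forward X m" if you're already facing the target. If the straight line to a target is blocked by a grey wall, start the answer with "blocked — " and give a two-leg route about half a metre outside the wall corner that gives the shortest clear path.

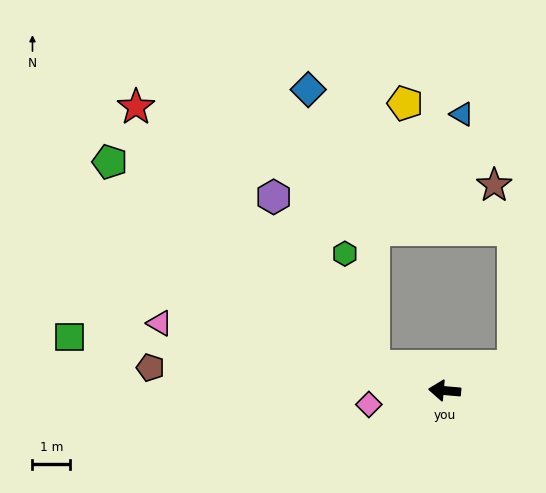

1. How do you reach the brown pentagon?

forward 7.8 m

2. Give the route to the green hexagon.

blocked — turn right 14°, forward 2.0 m, then turn right 57°, forward 3.1 m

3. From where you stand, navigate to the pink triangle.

turn right 8°, forward 7.7 m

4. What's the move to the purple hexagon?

blocked — turn right 14°, forward 2.0 m, then turn right 40°, forward 5.2 m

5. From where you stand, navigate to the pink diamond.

turn left 15°, forward 2.0 m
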